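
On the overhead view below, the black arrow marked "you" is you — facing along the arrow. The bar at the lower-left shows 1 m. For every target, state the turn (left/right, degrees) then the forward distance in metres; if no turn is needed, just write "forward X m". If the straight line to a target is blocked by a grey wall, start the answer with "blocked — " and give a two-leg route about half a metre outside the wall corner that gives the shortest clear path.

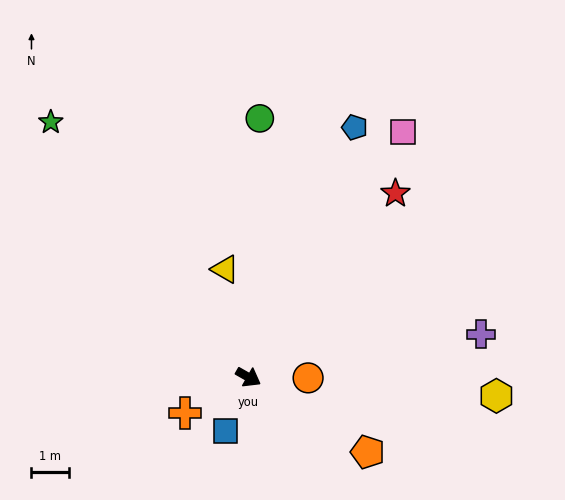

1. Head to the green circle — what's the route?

turn left 117°, forward 7.0 m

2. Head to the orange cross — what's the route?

turn right 121°, forward 2.0 m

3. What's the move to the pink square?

turn left 87°, forward 7.8 m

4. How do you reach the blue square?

turn right 83°, forward 1.6 m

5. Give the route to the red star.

turn left 81°, forward 6.3 m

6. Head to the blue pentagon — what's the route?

turn left 97°, forward 7.3 m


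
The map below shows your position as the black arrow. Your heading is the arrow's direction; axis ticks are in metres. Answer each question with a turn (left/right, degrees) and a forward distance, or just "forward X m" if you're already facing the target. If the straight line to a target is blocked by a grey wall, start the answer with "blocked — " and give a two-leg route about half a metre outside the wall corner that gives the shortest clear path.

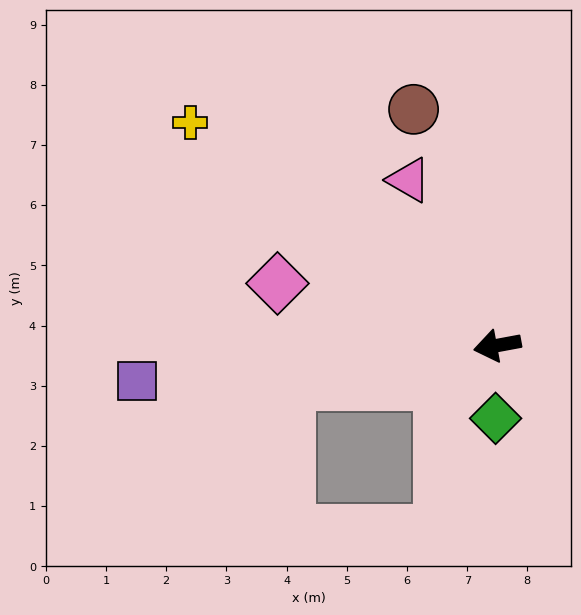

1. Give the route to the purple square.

turn right 5°, forward 6.0 m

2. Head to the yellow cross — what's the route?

turn right 47°, forward 6.3 m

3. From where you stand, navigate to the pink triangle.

turn right 72°, forward 3.1 m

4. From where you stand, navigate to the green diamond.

turn left 78°, forward 1.2 m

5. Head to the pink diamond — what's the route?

turn right 26°, forward 3.8 m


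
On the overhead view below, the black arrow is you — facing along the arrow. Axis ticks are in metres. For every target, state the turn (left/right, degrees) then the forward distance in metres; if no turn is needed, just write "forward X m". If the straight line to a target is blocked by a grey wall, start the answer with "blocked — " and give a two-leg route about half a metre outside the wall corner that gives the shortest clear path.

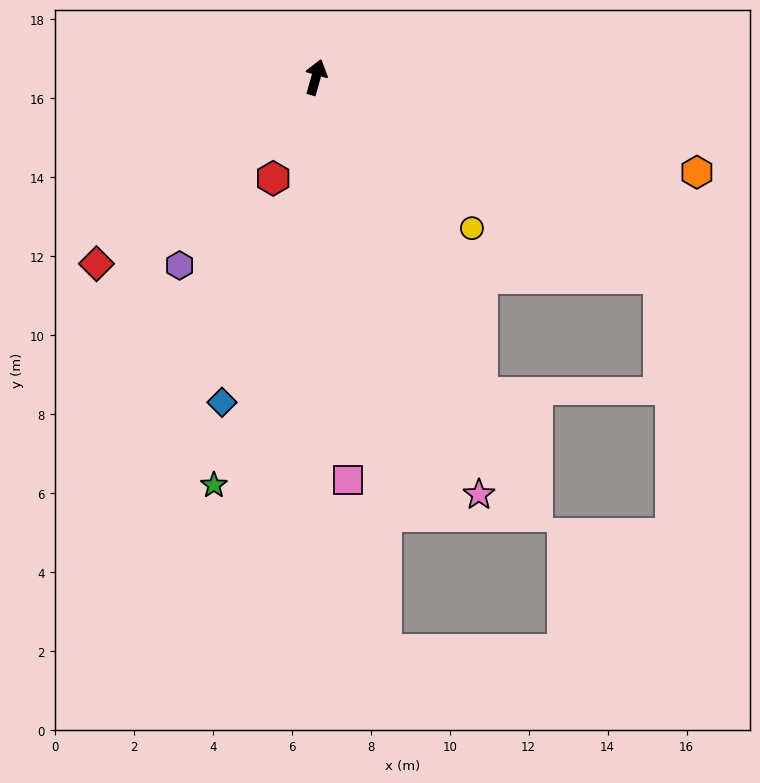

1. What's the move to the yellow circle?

turn right 118°, forward 5.5 m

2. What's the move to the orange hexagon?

turn right 88°, forward 9.9 m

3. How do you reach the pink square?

turn right 160°, forward 10.2 m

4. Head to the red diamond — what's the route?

turn left 146°, forward 7.3 m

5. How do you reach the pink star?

turn right 143°, forward 11.3 m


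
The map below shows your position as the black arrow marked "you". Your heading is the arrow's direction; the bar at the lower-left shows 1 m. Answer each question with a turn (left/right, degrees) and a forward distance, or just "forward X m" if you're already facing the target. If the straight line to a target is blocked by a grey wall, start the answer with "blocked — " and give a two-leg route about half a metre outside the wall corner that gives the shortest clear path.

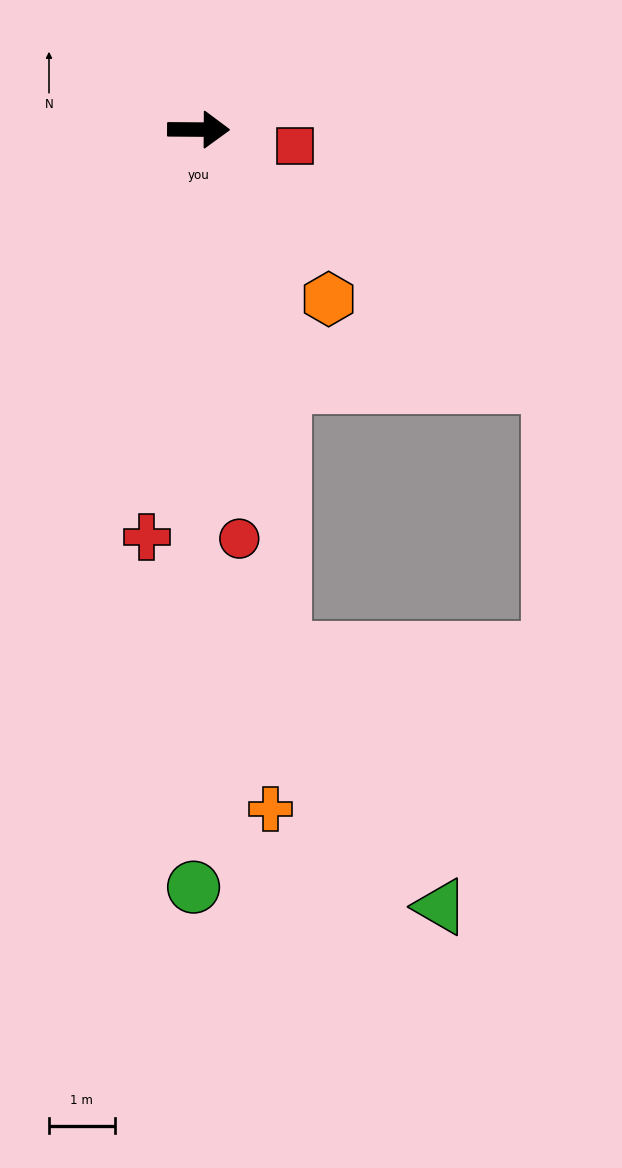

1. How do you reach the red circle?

turn right 84°, forward 6.3 m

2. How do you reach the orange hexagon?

turn right 52°, forward 3.2 m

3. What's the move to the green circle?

turn right 90°, forward 11.5 m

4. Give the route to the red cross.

turn right 97°, forward 6.2 m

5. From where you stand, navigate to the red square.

turn right 9°, forward 1.5 m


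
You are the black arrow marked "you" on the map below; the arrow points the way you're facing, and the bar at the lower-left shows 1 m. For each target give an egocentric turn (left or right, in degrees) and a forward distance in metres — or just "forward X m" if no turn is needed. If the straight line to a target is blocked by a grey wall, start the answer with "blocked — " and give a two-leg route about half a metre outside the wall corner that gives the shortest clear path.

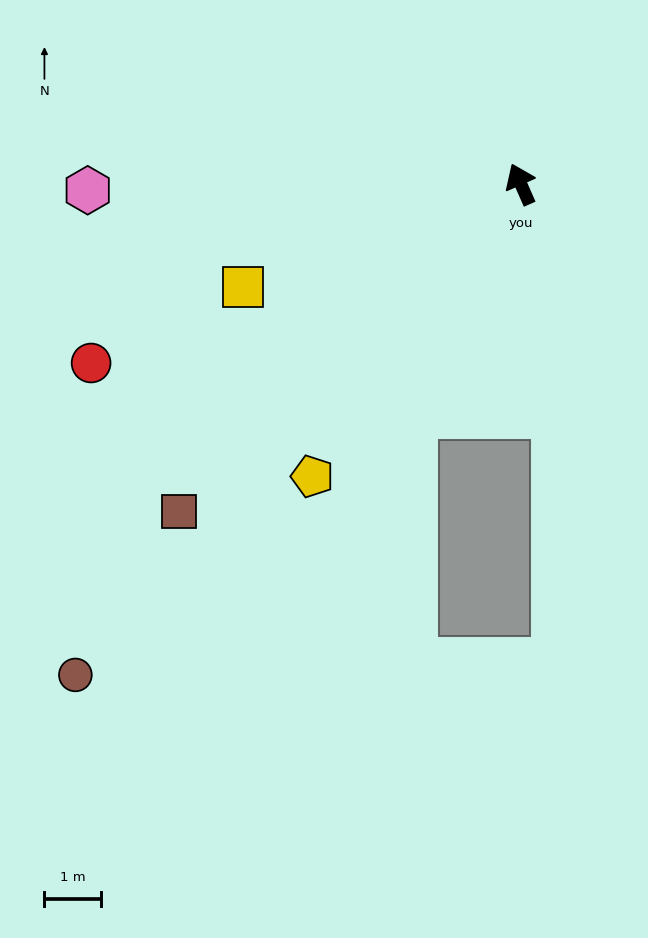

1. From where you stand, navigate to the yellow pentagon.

turn left 121°, forward 6.4 m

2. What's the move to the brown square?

turn left 110°, forward 8.4 m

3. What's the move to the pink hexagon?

turn left 67°, forward 7.7 m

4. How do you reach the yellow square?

turn left 87°, forward 5.3 m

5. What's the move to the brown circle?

turn left 114°, forward 11.8 m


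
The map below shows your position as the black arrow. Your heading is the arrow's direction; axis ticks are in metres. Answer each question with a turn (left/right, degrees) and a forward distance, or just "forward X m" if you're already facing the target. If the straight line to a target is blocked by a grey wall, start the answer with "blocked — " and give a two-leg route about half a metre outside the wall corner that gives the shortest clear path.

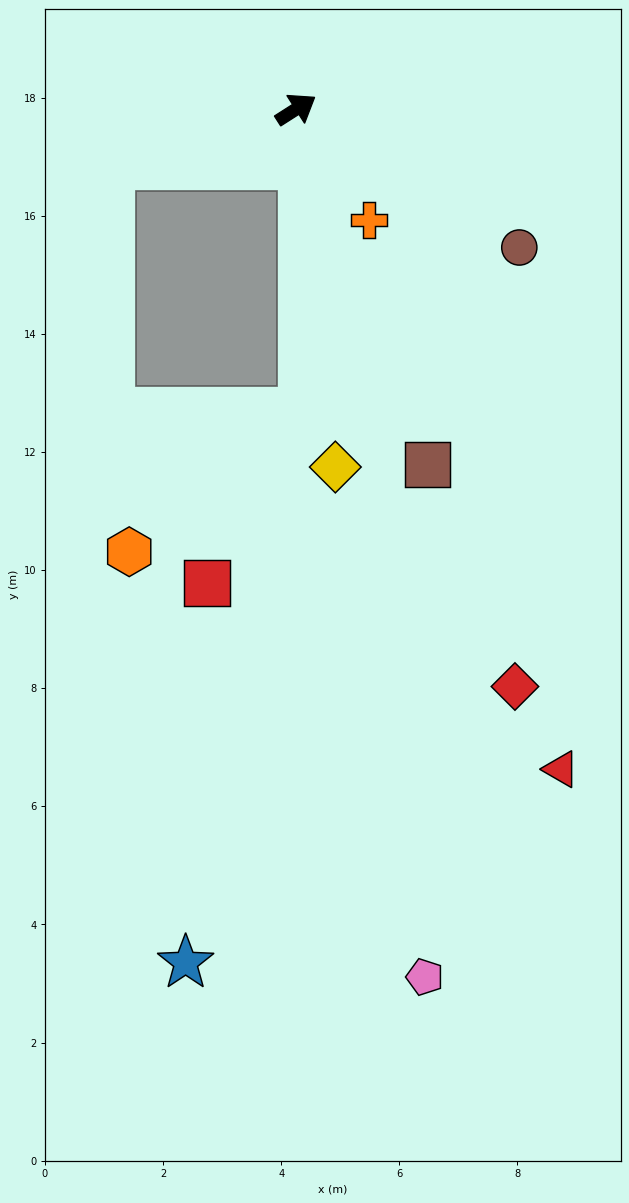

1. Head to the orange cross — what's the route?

turn right 89°, forward 2.2 m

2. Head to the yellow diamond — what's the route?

turn right 116°, forward 6.1 m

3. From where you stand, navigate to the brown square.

turn right 102°, forward 6.4 m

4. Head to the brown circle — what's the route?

turn right 64°, forward 4.4 m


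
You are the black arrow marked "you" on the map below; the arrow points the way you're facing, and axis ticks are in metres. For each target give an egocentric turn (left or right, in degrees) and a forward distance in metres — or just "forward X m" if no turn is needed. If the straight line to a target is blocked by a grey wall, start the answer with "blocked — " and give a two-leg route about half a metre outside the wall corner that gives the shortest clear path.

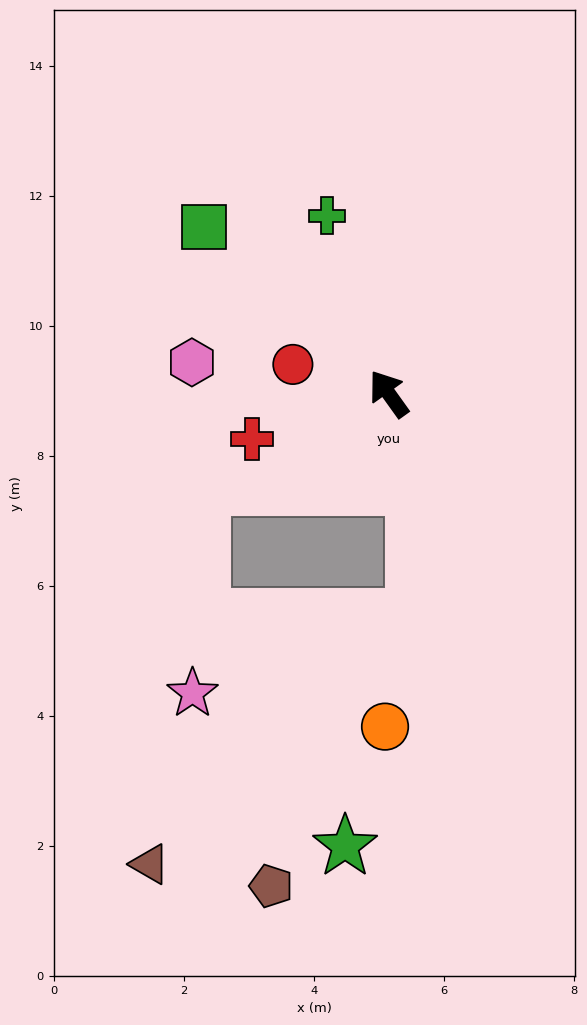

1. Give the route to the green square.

turn left 12°, forward 3.8 m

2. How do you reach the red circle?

turn left 37°, forward 1.5 m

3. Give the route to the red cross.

turn left 73°, forward 2.2 m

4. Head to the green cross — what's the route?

turn right 16°, forward 2.9 m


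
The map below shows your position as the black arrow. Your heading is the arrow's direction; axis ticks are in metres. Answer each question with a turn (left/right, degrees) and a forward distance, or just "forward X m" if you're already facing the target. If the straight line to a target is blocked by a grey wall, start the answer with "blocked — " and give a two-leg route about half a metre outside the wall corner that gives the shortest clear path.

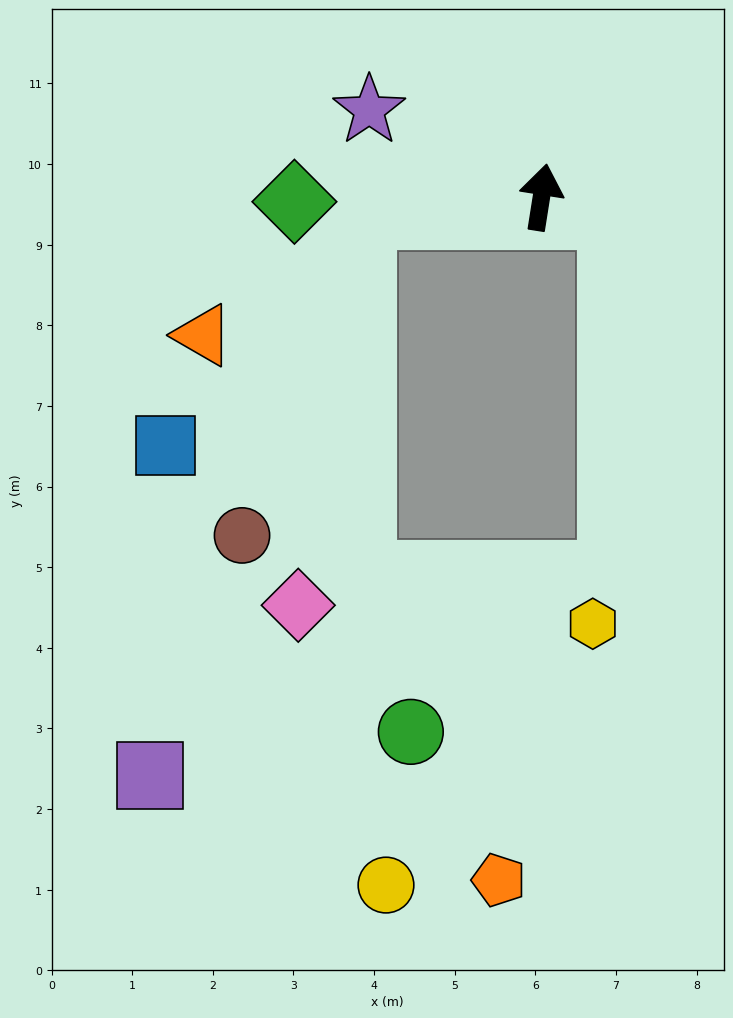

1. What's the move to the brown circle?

blocked — turn left 104°, forward 2.2 m, then turn left 64°, forward 4.3 m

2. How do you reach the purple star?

turn left 72°, forward 2.4 m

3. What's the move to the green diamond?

turn left 100°, forward 3.1 m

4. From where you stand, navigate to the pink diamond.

blocked — turn left 104°, forward 2.2 m, then turn left 76°, forward 4.9 m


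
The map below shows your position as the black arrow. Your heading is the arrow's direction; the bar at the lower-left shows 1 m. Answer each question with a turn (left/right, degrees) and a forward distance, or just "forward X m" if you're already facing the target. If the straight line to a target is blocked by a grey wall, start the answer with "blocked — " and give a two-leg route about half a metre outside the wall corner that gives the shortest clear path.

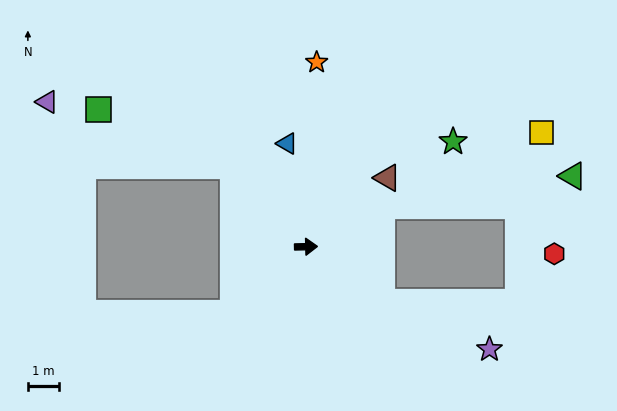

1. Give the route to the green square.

blocked — turn left 131°, forward 3.5 m, then turn left 25°, forward 4.7 m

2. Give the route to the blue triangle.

turn left 99°, forward 3.4 m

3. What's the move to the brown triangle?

turn left 39°, forward 3.4 m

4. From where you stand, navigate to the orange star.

turn left 85°, forward 6.0 m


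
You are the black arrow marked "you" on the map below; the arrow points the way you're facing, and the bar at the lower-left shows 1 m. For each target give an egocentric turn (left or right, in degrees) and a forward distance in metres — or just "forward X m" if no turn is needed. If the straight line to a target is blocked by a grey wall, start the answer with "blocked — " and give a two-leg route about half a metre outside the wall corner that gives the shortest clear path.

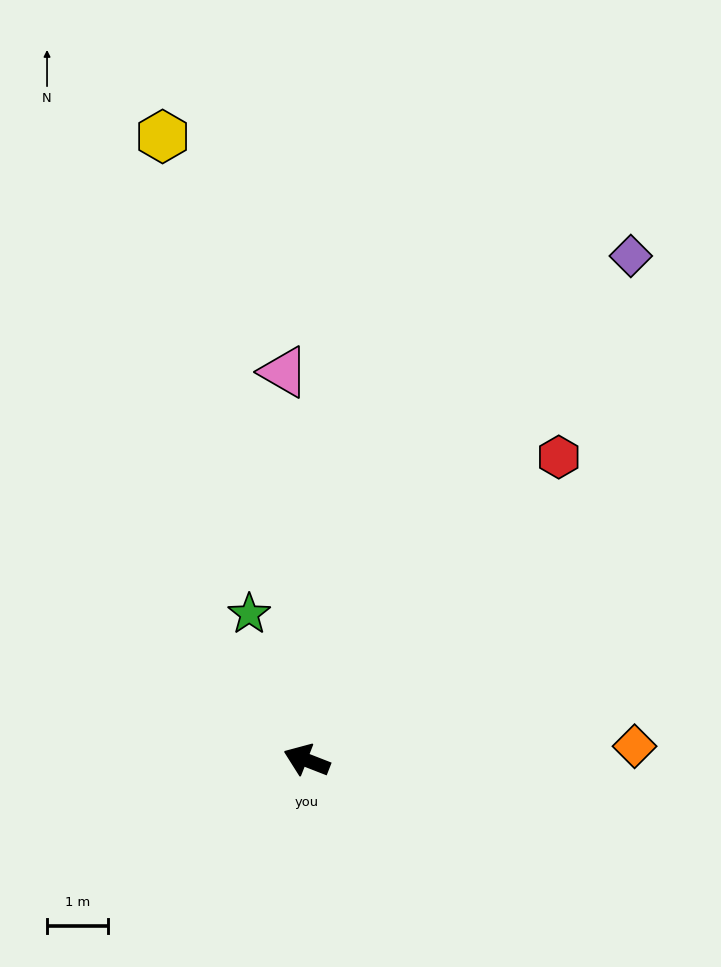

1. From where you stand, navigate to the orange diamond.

turn right 156°, forward 5.4 m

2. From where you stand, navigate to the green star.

turn right 47°, forward 2.6 m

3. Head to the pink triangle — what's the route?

turn right 65°, forward 6.4 m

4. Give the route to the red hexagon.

turn right 108°, forward 6.5 m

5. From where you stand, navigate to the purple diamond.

turn right 101°, forward 9.8 m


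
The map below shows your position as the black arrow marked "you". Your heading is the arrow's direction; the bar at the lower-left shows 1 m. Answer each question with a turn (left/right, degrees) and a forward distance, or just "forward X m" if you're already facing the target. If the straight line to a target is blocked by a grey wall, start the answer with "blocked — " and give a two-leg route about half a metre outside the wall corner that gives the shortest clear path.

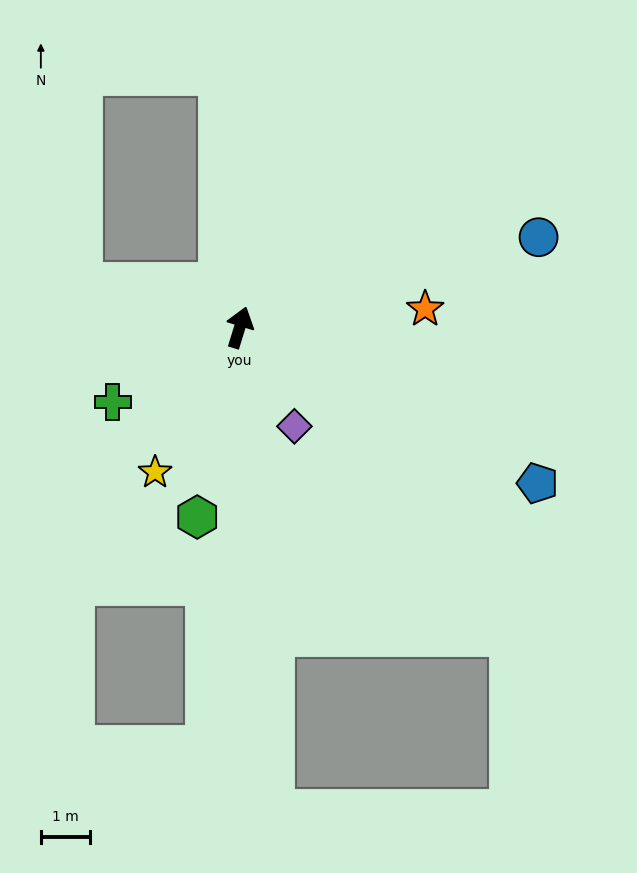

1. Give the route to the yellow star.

turn left 167°, forward 3.4 m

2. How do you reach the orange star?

turn right 67°, forward 3.8 m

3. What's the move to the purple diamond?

turn right 134°, forward 2.3 m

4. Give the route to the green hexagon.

turn right 176°, forward 3.9 m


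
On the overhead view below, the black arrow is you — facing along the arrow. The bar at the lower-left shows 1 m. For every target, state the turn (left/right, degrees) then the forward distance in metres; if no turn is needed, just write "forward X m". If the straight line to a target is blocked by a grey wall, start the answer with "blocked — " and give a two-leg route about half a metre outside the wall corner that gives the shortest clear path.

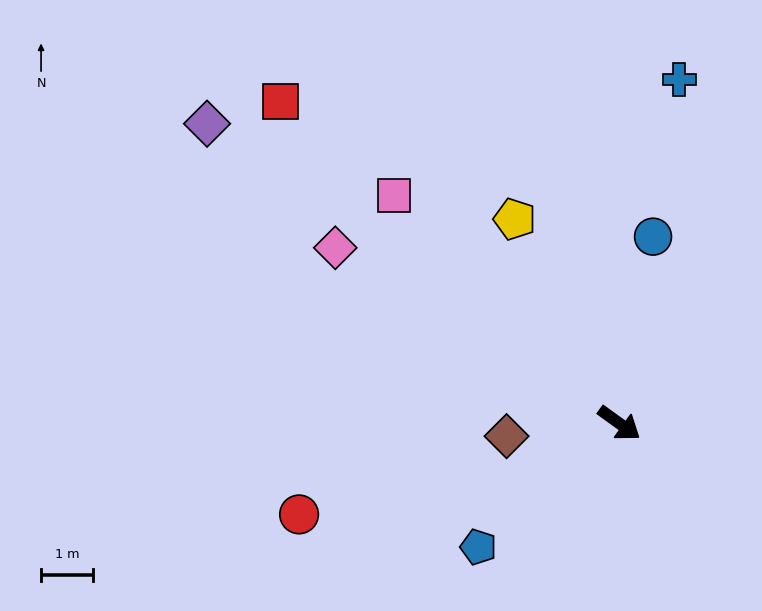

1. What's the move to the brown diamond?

turn right 138°, forward 2.2 m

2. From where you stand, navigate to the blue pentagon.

turn right 103°, forward 3.6 m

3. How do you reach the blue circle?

turn left 116°, forward 3.7 m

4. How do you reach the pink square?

turn left 170°, forward 6.2 m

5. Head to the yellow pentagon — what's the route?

turn left 153°, forward 4.5 m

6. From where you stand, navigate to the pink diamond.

turn right 176°, forward 6.5 m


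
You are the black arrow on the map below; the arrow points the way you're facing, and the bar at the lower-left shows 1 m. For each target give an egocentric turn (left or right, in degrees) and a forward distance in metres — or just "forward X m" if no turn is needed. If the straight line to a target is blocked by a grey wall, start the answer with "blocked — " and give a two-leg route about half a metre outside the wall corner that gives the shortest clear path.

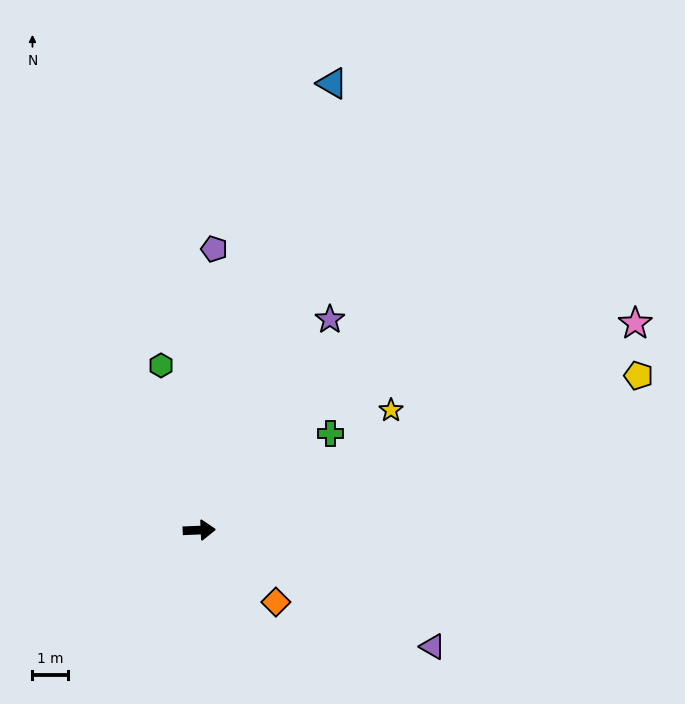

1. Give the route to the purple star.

turn left 56°, forward 6.9 m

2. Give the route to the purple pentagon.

turn left 85°, forward 7.9 m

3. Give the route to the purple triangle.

turn right 29°, forward 7.3 m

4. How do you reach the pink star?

turn left 23°, forward 13.5 m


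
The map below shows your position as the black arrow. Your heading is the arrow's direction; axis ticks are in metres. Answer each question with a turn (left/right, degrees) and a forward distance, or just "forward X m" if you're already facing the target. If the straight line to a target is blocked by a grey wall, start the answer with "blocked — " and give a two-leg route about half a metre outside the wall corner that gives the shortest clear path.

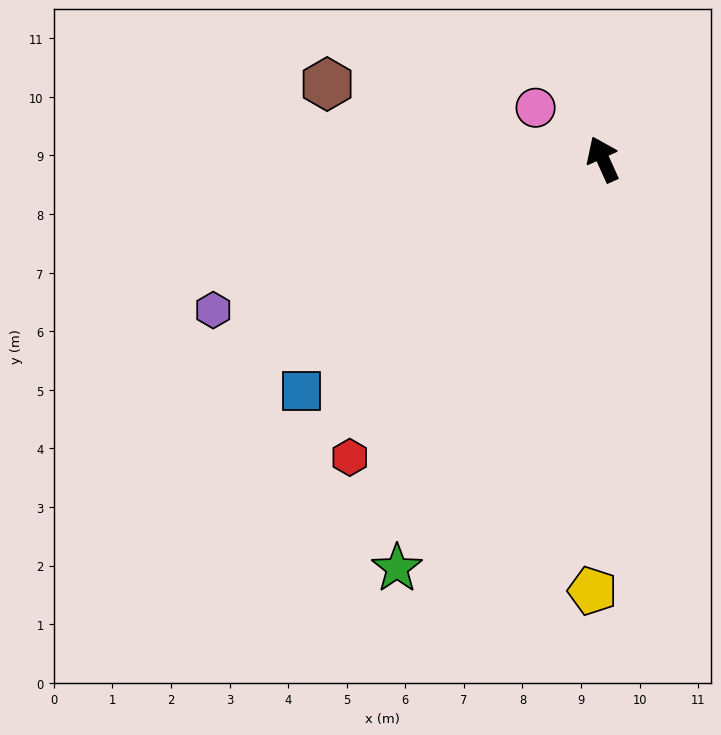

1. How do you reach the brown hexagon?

turn left 50°, forward 4.9 m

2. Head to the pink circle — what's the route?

turn left 28°, forward 1.4 m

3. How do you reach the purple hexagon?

turn left 87°, forward 7.1 m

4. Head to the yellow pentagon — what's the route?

turn left 154°, forward 7.4 m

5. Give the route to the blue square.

turn left 103°, forward 6.5 m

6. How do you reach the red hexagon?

turn left 115°, forward 6.7 m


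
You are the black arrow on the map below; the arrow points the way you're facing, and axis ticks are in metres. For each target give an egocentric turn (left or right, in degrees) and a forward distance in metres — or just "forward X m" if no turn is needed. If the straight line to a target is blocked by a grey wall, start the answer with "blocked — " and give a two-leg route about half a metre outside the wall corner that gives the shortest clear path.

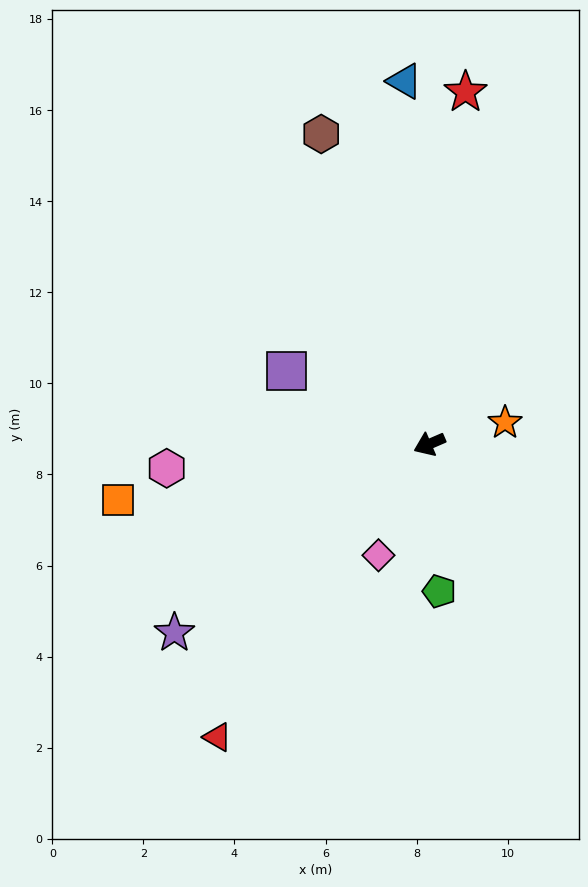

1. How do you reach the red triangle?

turn left 31°, forward 7.9 m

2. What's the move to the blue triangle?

turn right 109°, forward 8.0 m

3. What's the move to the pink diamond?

turn left 42°, forward 2.7 m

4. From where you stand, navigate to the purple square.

turn right 50°, forward 3.5 m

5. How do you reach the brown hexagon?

turn right 94°, forward 7.2 m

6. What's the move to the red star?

turn right 119°, forward 7.8 m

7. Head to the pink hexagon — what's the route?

turn right 18°, forward 5.8 m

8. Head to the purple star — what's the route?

turn left 13°, forward 7.0 m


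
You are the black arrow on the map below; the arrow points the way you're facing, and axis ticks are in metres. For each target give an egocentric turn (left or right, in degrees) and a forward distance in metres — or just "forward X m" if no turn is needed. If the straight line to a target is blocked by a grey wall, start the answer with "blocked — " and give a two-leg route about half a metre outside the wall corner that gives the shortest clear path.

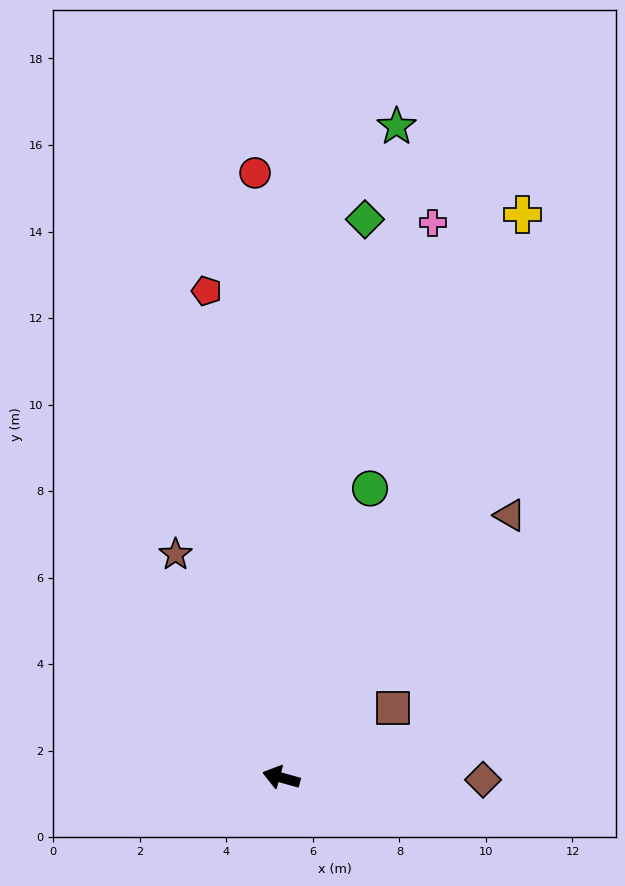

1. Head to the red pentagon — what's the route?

turn right 66°, forward 11.4 m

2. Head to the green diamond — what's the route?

turn right 83°, forward 13.0 m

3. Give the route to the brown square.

turn right 133°, forward 3.0 m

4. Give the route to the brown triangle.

turn right 116°, forward 8.0 m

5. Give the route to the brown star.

turn right 49°, forward 5.7 m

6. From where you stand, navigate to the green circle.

turn right 92°, forward 7.0 m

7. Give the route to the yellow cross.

turn right 98°, forward 14.2 m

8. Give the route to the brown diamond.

turn right 165°, forward 4.7 m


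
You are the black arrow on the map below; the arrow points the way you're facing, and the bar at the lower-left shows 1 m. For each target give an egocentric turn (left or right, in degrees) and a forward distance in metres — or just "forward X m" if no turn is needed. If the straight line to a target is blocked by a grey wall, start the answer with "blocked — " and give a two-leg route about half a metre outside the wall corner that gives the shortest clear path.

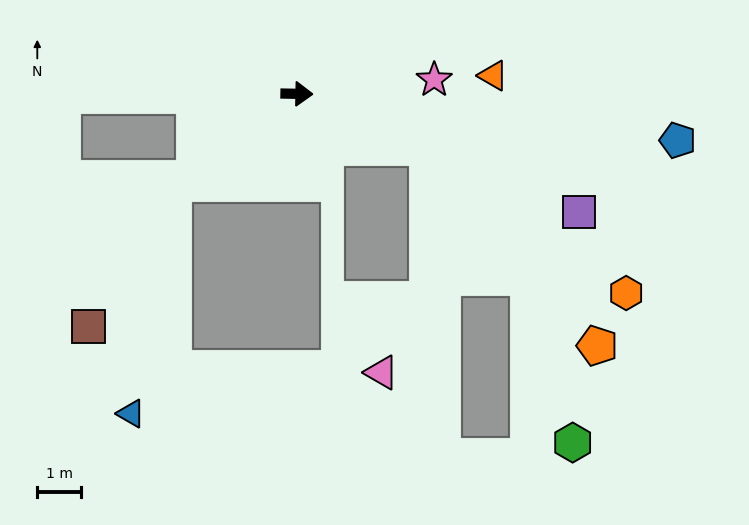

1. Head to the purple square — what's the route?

turn right 22°, forward 7.0 m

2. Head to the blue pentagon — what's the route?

turn right 6°, forward 8.8 m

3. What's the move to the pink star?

turn left 7°, forward 3.2 m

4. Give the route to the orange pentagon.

blocked — turn right 21°, forward 3.2 m, then turn right 27°, forward 6.0 m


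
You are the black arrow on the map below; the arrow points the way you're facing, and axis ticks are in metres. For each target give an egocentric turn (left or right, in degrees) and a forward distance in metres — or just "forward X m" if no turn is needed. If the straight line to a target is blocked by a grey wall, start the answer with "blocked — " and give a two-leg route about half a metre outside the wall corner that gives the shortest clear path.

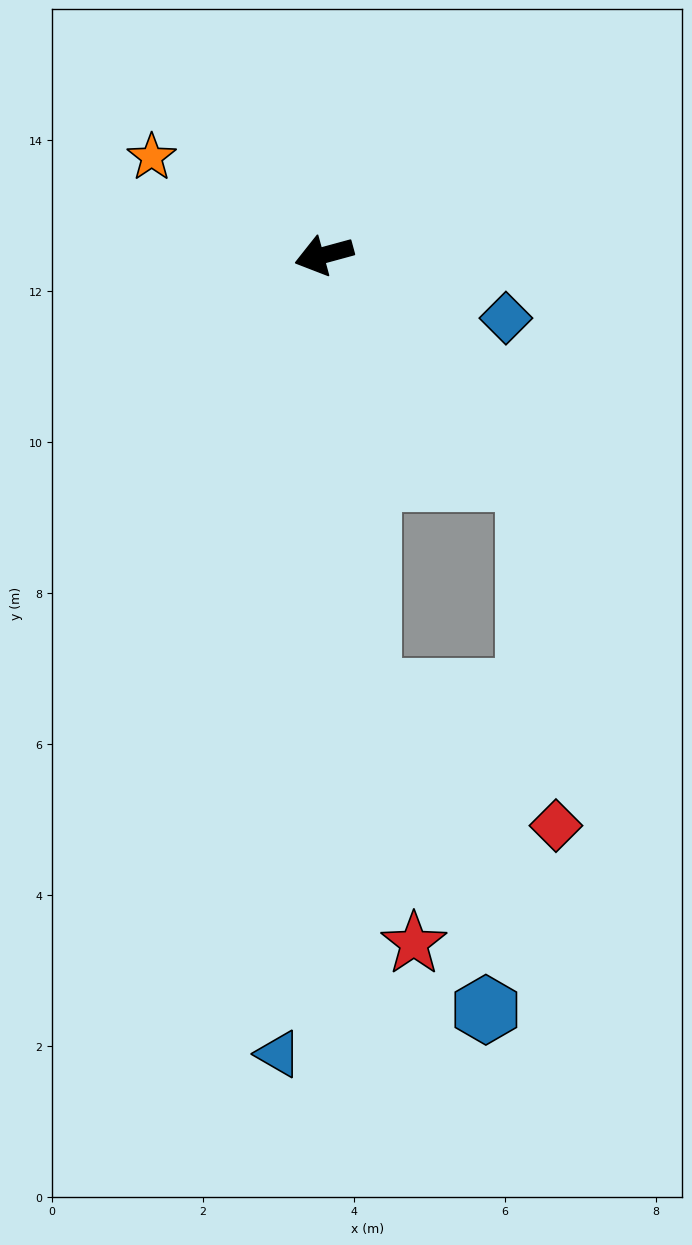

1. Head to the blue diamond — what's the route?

turn left 146°, forward 2.5 m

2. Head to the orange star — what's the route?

turn right 45°, forward 2.6 m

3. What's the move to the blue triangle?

turn left 71°, forward 10.6 m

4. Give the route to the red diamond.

blocked — turn left 117°, forward 4.0 m, then turn right 38°, forward 4.6 m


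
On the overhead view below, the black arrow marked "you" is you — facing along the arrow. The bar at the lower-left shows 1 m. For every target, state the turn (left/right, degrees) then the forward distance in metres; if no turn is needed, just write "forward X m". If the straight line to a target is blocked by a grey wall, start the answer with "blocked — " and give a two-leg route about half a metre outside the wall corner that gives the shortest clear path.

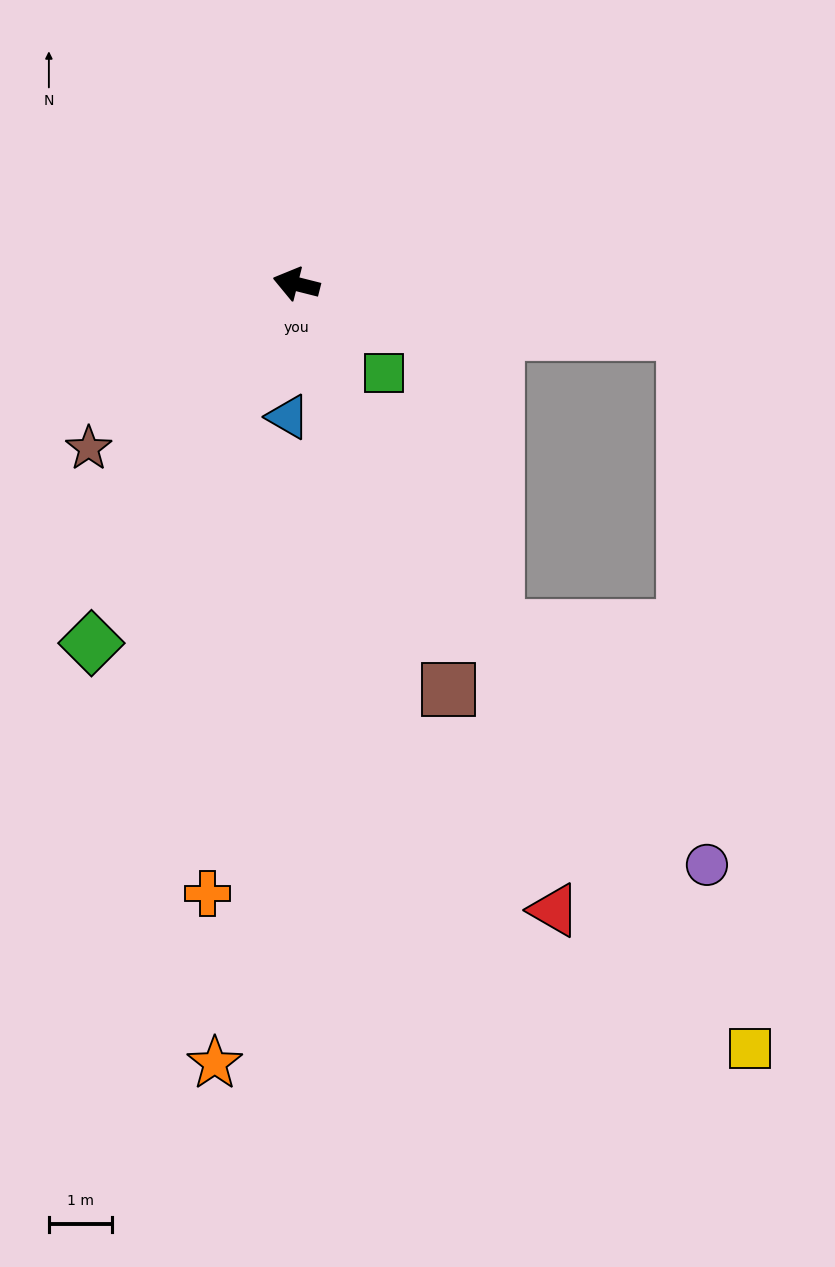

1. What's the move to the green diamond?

turn left 74°, forward 6.6 m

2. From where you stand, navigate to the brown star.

turn left 53°, forward 4.2 m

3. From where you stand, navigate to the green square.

turn left 149°, forward 2.0 m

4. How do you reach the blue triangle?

turn left 101°, forward 2.1 m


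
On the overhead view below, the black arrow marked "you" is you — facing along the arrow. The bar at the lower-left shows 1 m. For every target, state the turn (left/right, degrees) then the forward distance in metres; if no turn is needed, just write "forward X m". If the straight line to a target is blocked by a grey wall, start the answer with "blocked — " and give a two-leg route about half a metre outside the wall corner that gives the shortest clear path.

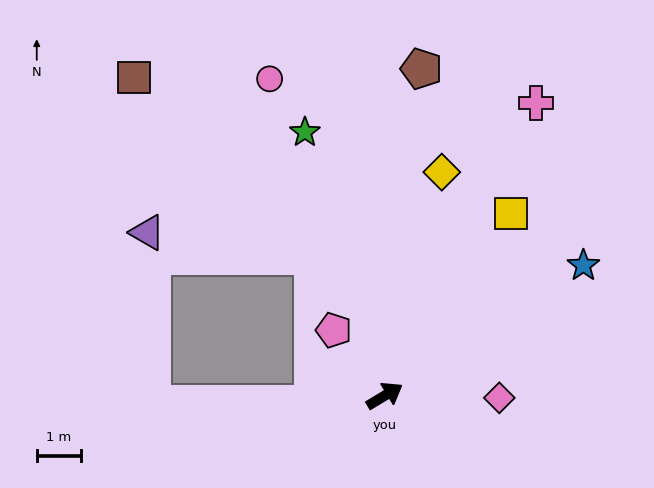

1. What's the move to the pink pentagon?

turn left 97°, forward 1.9 m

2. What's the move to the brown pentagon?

turn left 52°, forward 7.5 m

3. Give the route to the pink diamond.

turn right 32°, forward 2.6 m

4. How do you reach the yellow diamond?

turn left 45°, forward 5.3 m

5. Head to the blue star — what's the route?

turn left 2°, forward 5.4 m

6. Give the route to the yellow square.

turn left 24°, forward 5.1 m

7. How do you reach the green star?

turn left 76°, forward 6.3 m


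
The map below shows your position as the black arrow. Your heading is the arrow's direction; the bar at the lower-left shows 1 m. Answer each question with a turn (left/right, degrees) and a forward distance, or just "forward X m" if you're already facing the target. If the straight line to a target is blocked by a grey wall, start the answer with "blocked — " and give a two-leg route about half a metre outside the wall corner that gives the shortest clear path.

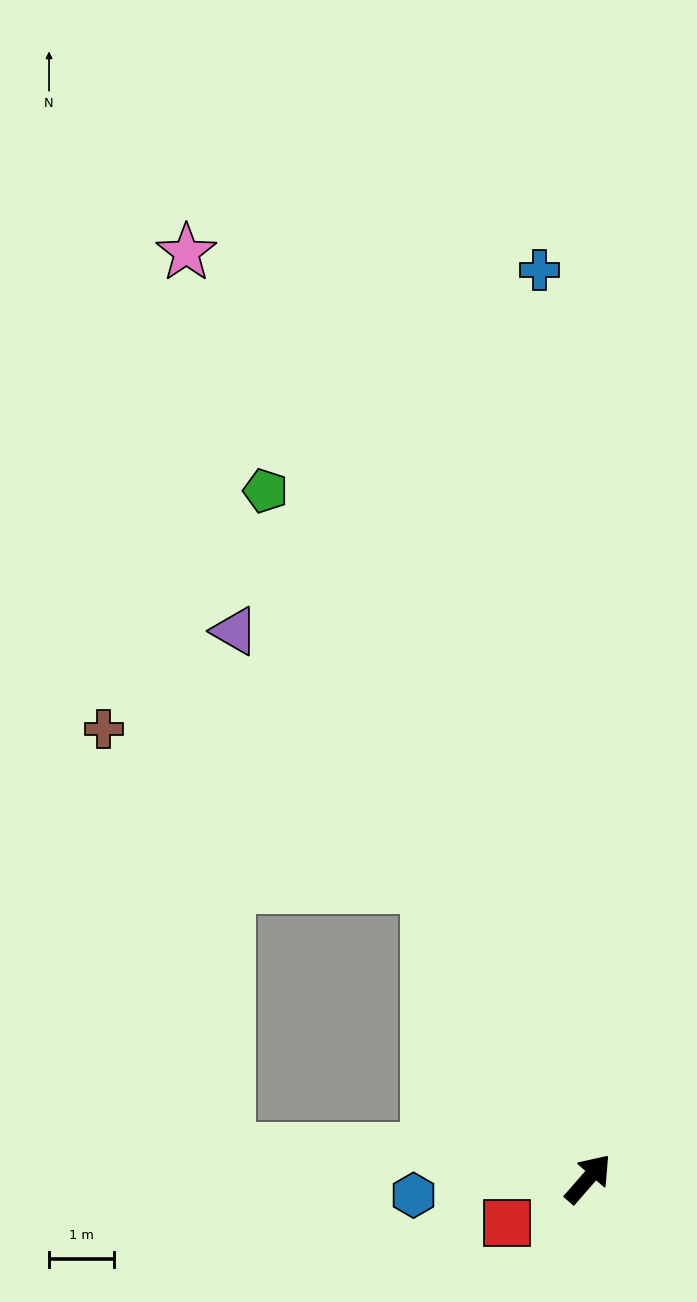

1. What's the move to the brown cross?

blocked — turn left 70°, forward 5.2 m, then turn left 35°, forward 5.6 m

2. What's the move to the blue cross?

turn left 44°, forward 14.1 m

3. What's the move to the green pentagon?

turn left 66°, forward 11.8 m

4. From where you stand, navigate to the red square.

turn left 160°, forward 1.4 m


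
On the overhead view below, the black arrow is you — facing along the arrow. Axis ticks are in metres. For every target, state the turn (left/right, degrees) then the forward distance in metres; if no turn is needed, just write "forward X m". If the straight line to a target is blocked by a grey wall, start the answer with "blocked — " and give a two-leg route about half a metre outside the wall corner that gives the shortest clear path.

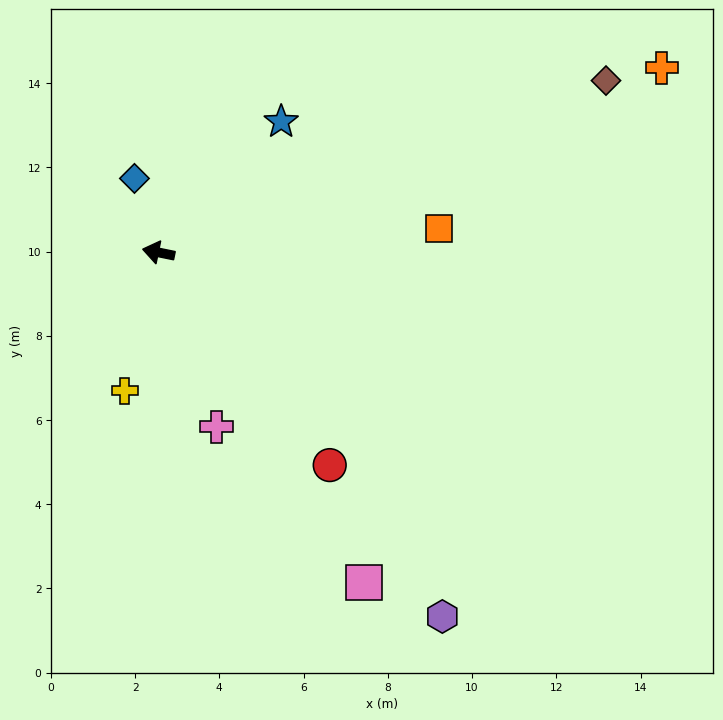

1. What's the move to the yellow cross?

turn left 88°, forward 3.4 m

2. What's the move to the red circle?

turn left 140°, forward 6.5 m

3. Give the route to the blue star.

turn right 122°, forward 4.3 m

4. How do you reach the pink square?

turn left 133°, forward 9.2 m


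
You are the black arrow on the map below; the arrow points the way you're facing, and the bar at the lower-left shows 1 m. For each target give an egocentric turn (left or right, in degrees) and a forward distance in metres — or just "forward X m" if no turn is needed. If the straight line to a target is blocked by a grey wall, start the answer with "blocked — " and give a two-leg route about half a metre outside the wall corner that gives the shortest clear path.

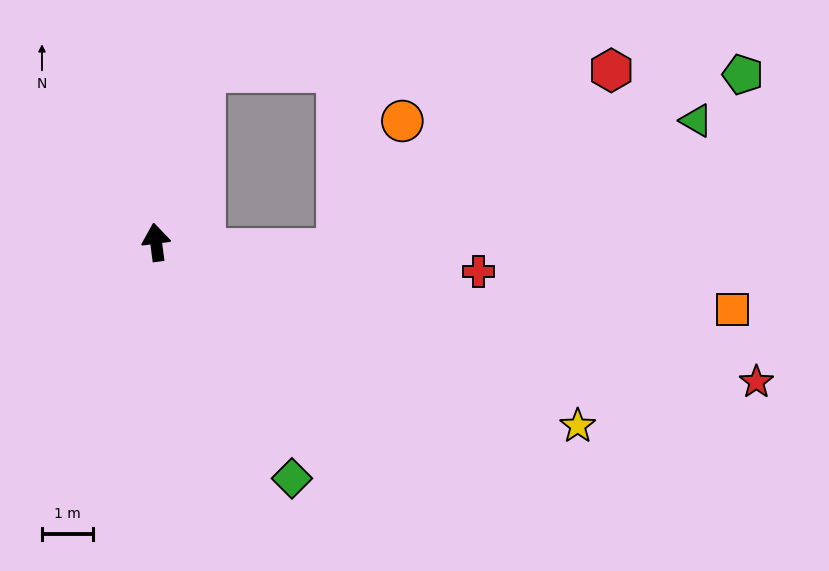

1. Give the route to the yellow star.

turn right 121°, forward 8.9 m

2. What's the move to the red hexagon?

blocked — turn right 23°, forward 3.5 m, then turn right 74°, forward 7.9 m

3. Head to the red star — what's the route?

turn right 111°, forward 12.0 m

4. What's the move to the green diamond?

turn right 157°, forward 5.3 m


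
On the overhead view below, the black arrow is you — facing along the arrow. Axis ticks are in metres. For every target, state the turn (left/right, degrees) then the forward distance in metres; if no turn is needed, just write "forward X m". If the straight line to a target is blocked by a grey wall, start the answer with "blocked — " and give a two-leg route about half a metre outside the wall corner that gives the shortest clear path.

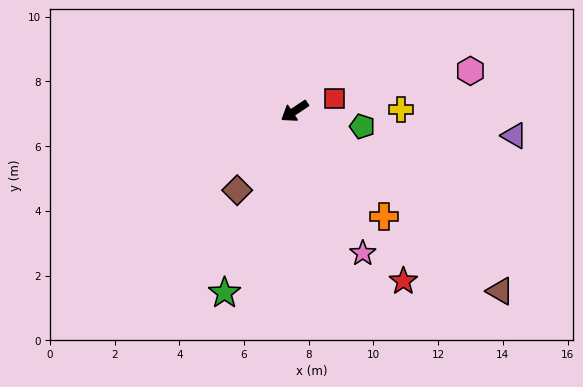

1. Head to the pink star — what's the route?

turn left 82°, forward 4.9 m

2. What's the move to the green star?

turn left 35°, forward 6.0 m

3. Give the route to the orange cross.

turn left 97°, forward 4.3 m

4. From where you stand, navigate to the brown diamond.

turn left 20°, forward 3.0 m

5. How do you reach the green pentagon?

turn left 134°, forward 2.1 m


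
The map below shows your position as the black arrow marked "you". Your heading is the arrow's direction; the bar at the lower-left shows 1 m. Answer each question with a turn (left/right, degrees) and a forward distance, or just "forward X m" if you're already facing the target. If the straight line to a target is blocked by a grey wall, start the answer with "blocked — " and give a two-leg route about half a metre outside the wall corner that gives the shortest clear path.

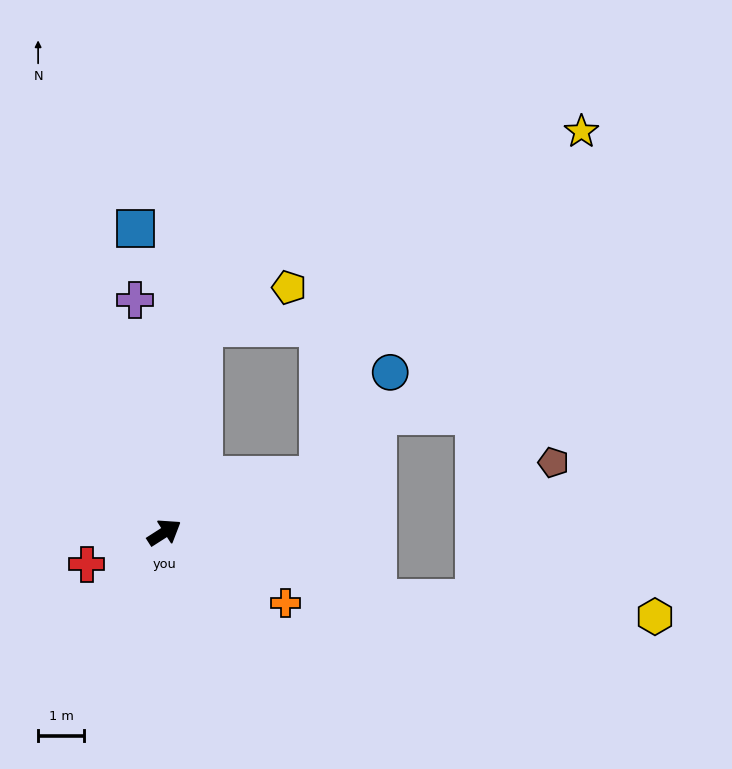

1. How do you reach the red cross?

turn left 170°, forward 1.8 m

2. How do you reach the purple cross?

turn left 65°, forward 5.1 m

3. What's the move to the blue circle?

blocked — turn right 12°, forward 3.5 m, then turn left 35°, forward 2.7 m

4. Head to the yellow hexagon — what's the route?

blocked — turn right 50°, forward 4.8 m, then turn left 14°, forward 6.0 m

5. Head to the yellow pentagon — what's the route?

blocked — turn left 47°, forward 4.5 m, then turn right 55°, forward 2.0 m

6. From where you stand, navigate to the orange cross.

turn right 63°, forward 3.0 m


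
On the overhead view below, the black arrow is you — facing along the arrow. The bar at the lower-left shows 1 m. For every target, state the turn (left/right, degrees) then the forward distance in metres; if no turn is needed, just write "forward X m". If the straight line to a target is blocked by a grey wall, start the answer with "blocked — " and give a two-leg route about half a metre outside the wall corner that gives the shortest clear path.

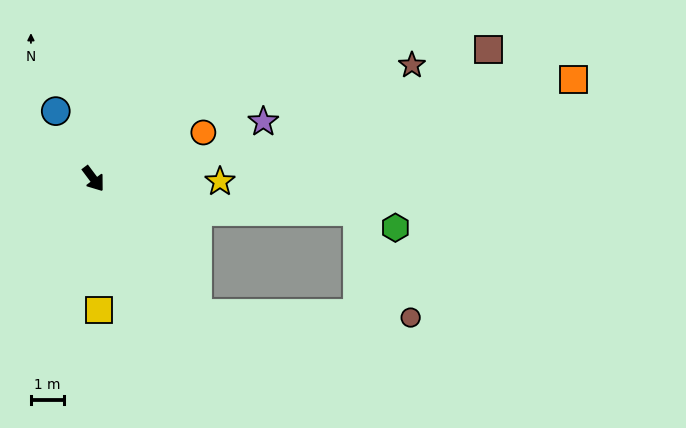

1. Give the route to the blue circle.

turn left 172°, forward 2.3 m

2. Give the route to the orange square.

turn left 65°, forward 14.7 m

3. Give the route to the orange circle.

turn left 76°, forward 3.6 m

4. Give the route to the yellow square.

turn right 34°, forward 3.9 m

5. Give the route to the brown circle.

blocked — forward 5.1 m, then turn left 52°, forward 6.4 m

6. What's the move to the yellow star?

turn left 52°, forward 3.8 m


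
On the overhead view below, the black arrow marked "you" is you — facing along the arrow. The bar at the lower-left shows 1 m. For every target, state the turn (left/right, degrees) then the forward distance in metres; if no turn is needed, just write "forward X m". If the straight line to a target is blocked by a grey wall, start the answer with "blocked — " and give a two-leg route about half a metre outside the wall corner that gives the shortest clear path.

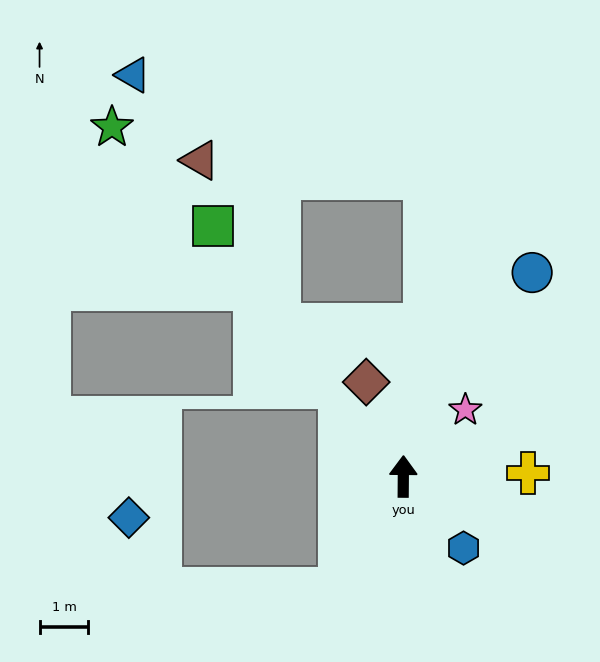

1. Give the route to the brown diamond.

turn left 22°, forward 2.1 m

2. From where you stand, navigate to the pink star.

turn right 43°, forward 1.9 m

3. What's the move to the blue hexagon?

turn right 140°, forward 1.9 m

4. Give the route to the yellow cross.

turn right 88°, forward 2.6 m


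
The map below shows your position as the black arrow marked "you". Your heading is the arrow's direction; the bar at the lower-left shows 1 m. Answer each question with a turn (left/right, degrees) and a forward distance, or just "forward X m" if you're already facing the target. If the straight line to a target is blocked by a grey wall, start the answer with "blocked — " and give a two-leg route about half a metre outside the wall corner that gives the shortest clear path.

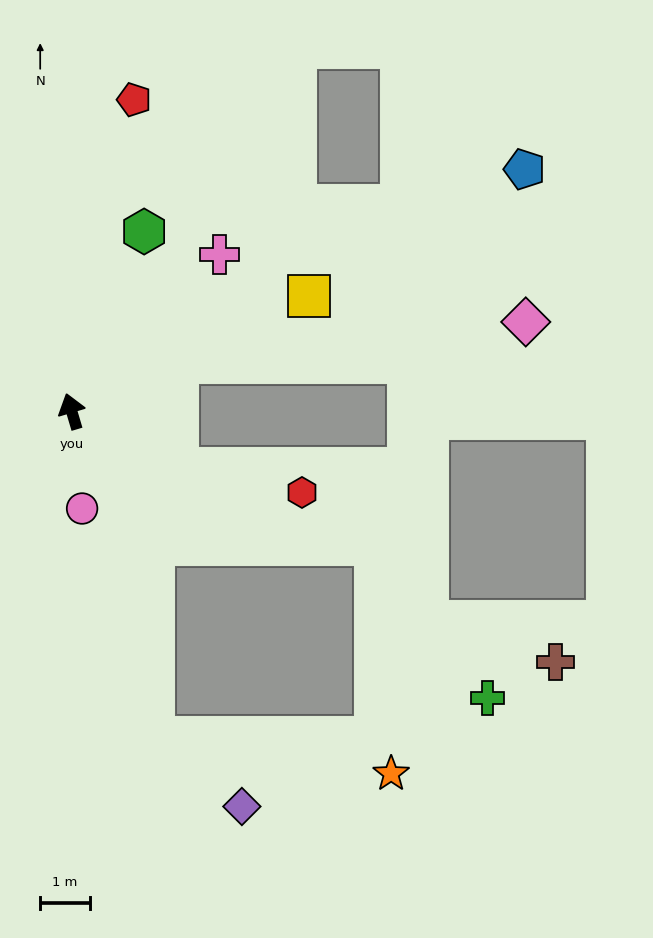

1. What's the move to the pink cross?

turn right 60°, forward 4.4 m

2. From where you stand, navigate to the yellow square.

turn right 81°, forward 5.3 m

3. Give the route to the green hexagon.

turn right 39°, forward 3.9 m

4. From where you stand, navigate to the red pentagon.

turn right 28°, forward 6.4 m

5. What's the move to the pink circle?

turn left 170°, forward 2.0 m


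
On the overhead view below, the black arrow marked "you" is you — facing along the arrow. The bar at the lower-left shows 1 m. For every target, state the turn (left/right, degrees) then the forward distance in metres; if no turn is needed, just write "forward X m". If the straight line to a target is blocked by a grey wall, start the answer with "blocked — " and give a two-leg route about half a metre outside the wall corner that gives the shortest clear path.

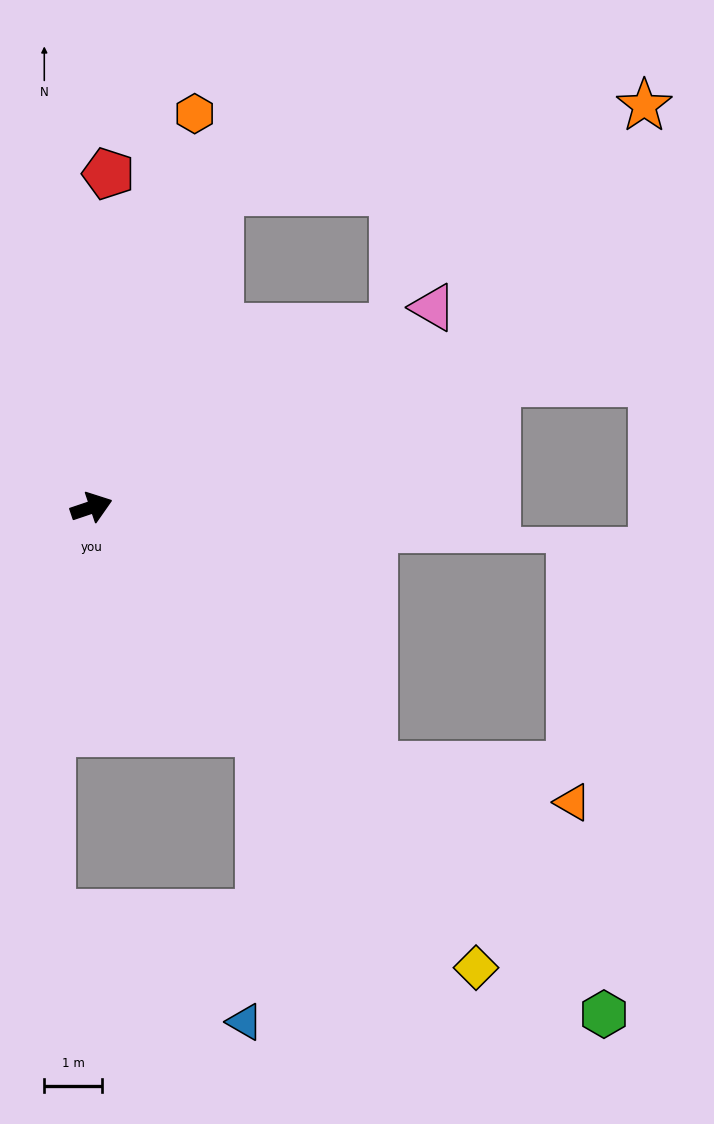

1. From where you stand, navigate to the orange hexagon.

turn left 57°, forward 7.0 m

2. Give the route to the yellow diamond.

turn right 69°, forward 10.4 m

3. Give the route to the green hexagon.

turn right 63°, forward 12.4 m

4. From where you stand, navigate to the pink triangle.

turn left 12°, forward 6.8 m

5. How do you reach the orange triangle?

blocked — turn right 61°, forward 6.6 m, then turn left 32°, forward 3.5 m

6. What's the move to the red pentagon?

turn left 68°, forward 5.8 m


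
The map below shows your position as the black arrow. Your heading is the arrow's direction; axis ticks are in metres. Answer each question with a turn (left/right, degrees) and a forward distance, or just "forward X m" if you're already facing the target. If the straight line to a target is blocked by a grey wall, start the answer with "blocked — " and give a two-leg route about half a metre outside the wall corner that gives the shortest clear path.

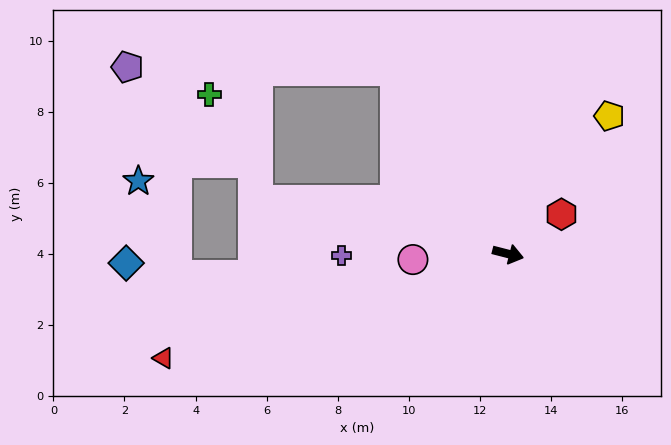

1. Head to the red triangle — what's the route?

turn right 149°, forward 10.1 m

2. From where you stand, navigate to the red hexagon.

turn left 51°, forward 1.9 m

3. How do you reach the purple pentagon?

blocked — turn left 136°, forward 6.0 m, then turn left 58°, forward 7.5 m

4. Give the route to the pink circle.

turn right 162°, forward 2.7 m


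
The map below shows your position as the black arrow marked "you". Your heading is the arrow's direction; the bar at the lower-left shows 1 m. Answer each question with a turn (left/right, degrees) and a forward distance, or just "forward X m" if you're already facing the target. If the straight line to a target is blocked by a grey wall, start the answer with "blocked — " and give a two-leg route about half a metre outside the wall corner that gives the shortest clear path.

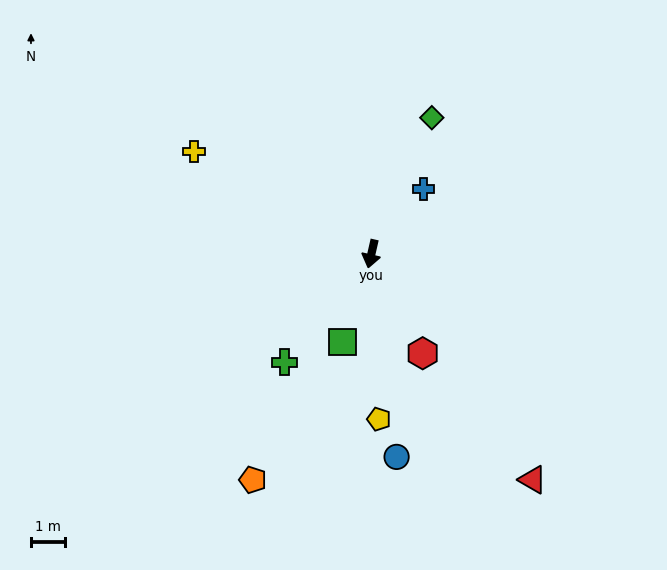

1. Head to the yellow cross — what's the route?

turn right 107°, forward 6.1 m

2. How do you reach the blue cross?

turn left 154°, forward 2.5 m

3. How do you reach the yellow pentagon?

turn left 15°, forward 4.9 m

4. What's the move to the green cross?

turn right 26°, forward 4.1 m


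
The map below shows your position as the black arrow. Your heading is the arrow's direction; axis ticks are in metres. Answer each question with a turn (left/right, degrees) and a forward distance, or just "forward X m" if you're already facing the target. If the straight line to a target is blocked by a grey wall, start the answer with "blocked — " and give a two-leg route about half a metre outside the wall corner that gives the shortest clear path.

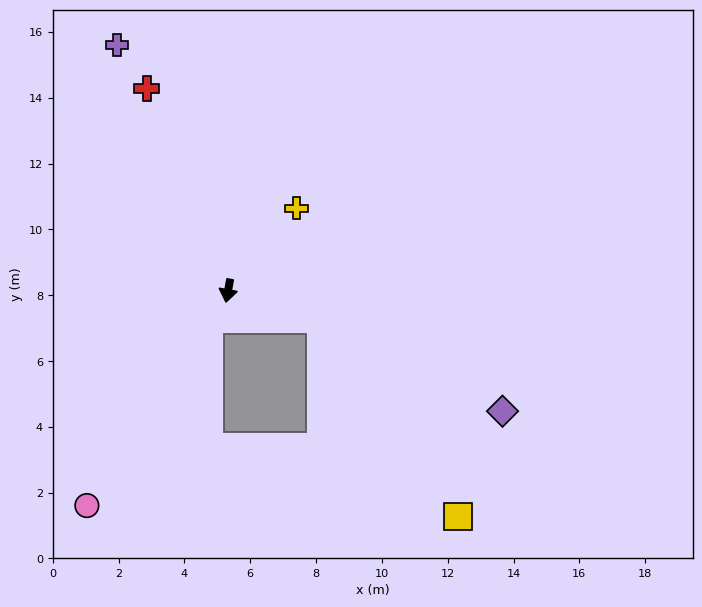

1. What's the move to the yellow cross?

turn left 151°, forward 3.3 m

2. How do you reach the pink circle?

turn right 23°, forward 7.8 m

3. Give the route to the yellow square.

blocked — turn left 83°, forward 3.0 m, then turn right 38°, forward 7.3 m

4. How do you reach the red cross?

turn right 148°, forward 6.6 m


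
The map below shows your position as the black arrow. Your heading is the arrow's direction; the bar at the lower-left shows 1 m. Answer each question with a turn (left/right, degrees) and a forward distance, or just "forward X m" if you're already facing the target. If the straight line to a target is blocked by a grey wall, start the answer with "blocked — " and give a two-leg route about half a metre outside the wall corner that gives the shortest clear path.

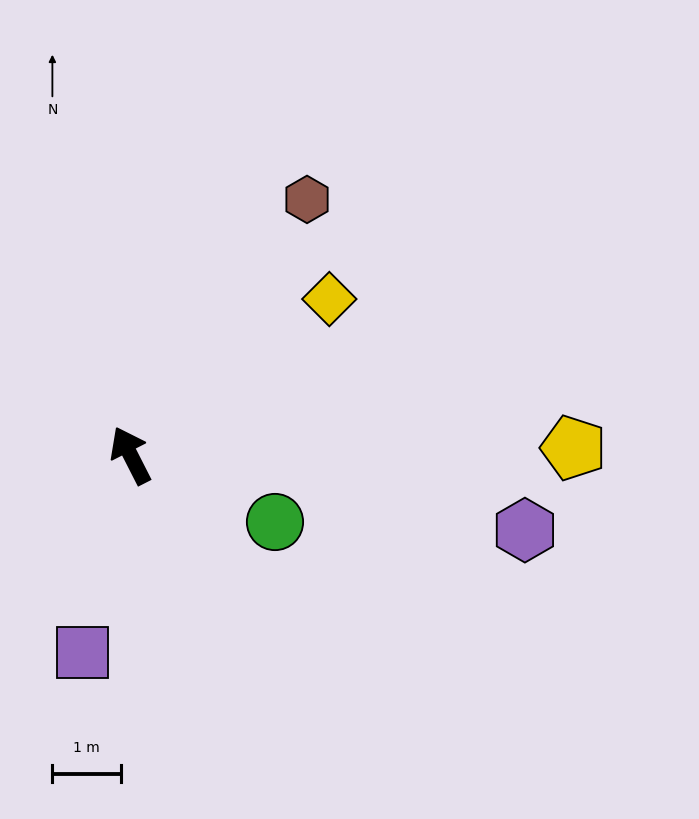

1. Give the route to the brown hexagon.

turn right 62°, forward 4.5 m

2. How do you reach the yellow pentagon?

turn right 116°, forward 6.4 m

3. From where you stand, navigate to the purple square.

turn left 139°, forward 2.9 m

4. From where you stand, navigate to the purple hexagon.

turn right 128°, forward 5.8 m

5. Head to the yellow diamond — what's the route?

turn right 79°, forward 3.7 m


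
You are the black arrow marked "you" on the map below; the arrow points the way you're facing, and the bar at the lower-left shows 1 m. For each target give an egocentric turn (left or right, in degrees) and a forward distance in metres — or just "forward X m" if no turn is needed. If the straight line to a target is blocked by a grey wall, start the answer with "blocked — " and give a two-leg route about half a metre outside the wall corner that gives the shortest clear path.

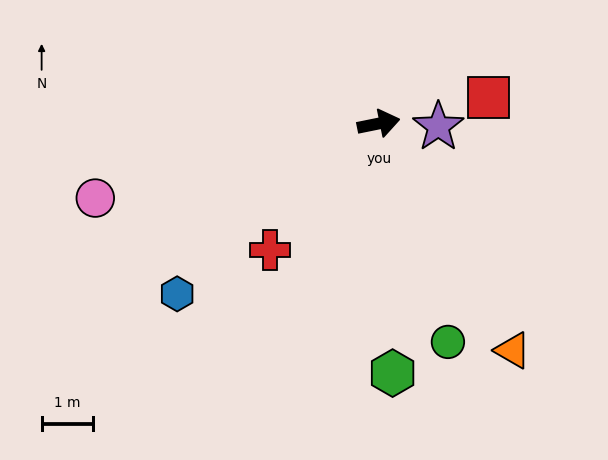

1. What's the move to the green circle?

turn right 84°, forward 4.5 m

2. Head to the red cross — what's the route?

turn right 142°, forward 3.3 m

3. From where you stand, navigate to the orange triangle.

turn right 71°, forward 5.1 m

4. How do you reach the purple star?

turn right 14°, forward 1.2 m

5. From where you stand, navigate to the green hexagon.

turn right 98°, forward 4.9 m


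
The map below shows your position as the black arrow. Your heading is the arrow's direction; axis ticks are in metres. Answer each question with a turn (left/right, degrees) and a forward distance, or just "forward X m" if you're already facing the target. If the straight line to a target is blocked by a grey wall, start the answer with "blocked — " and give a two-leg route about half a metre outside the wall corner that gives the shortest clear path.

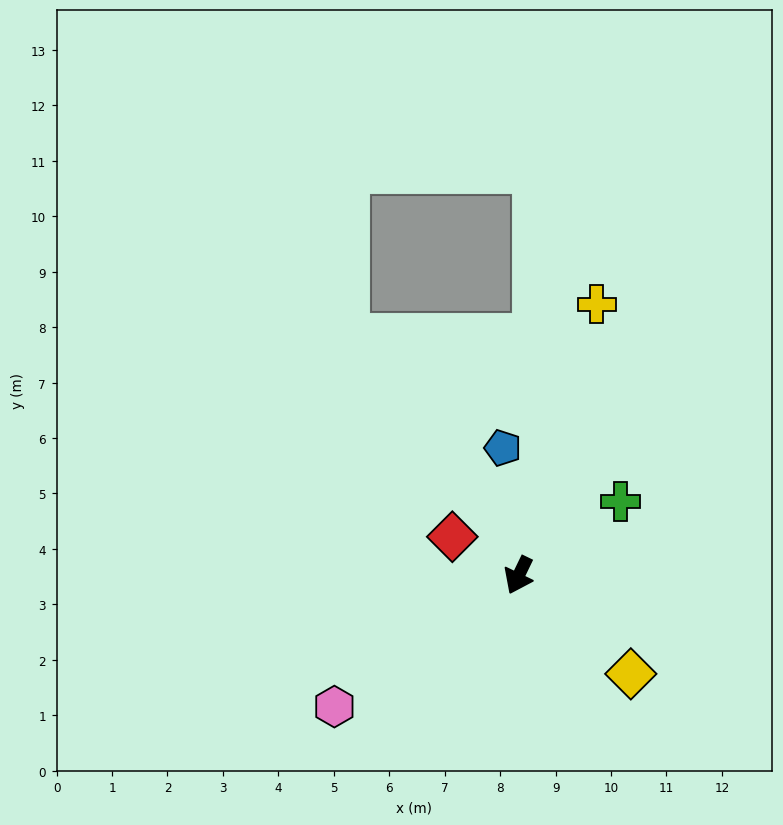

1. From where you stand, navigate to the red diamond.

turn right 94°, forward 1.4 m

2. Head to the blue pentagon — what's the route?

turn right 147°, forward 2.3 m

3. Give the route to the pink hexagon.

turn right 29°, forward 4.1 m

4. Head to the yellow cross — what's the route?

turn right 170°, forward 5.1 m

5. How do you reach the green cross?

turn left 152°, forward 2.3 m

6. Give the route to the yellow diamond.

turn left 74°, forward 2.7 m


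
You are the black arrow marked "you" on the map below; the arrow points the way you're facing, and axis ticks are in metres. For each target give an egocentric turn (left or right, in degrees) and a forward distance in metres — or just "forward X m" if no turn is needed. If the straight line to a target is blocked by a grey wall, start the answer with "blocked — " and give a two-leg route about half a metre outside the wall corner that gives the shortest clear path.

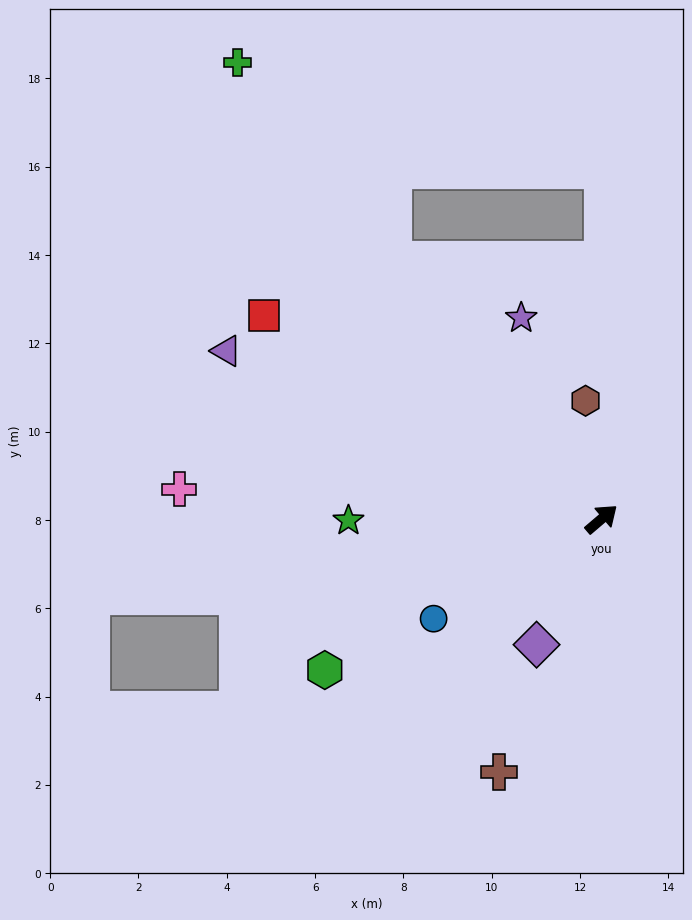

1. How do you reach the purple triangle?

turn left 115°, forward 9.3 m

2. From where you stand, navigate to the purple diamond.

turn right 158°, forward 3.2 m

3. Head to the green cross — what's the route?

turn left 88°, forward 13.2 m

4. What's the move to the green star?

turn left 140°, forward 5.7 m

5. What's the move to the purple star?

turn left 71°, forward 4.9 m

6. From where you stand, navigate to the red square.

turn left 108°, forward 8.9 m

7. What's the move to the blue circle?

turn left 170°, forward 4.4 m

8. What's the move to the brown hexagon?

turn left 57°, forward 2.7 m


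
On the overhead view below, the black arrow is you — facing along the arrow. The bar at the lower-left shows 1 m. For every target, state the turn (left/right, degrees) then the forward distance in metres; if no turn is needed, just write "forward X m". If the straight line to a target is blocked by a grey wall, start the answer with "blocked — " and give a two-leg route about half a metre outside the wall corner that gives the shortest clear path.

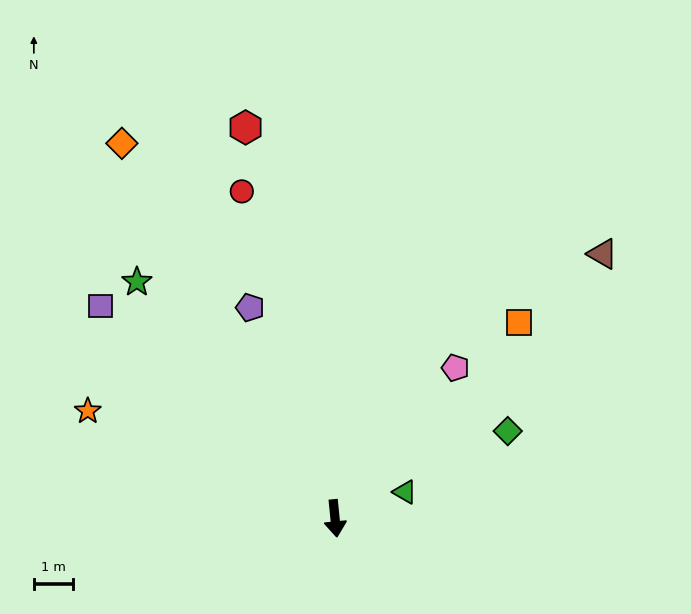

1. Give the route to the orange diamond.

turn right 156°, forward 11.0 m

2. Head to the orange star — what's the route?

turn right 119°, forward 6.9 m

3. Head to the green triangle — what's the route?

turn left 105°, forward 1.9 m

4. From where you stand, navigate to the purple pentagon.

turn right 164°, forward 5.8 m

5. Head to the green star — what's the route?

turn right 146°, forward 7.9 m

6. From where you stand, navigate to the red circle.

turn right 170°, forward 8.7 m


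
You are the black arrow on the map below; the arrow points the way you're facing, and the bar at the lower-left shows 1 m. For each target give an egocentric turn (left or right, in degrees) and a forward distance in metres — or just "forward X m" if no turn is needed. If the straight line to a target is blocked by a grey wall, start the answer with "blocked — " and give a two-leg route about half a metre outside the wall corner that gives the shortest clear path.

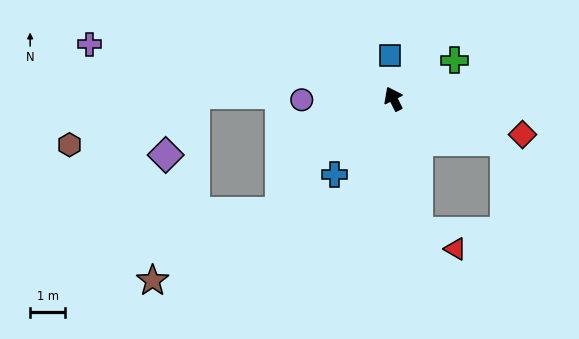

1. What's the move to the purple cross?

turn left 53°, forward 8.9 m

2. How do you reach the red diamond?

turn right 132°, forward 3.8 m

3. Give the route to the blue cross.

turn left 116°, forward 2.7 m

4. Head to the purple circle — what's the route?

turn left 64°, forward 2.6 m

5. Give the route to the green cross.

turn right 84°, forward 2.1 m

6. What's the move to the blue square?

turn right 22°, forward 1.2 m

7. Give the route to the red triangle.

blocked — turn left 164°, forward 3.9 m, then turn left 55°, forward 1.2 m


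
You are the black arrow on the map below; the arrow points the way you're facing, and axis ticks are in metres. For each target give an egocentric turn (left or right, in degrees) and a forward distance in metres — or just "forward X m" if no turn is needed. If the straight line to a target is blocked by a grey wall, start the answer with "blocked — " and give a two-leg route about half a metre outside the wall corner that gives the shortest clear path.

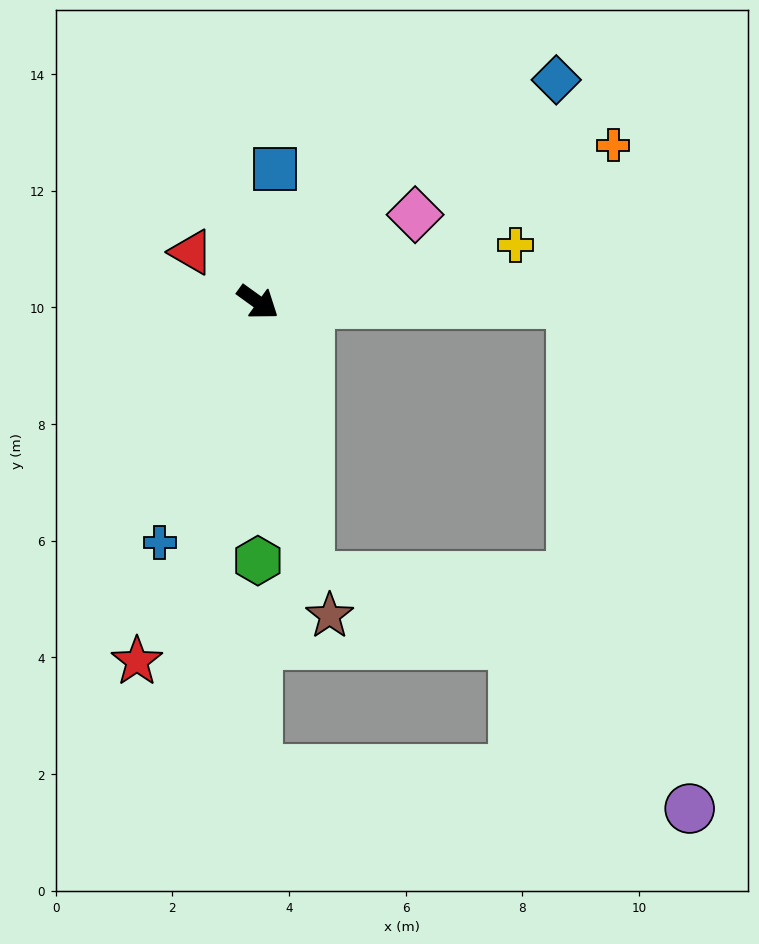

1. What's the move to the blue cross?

turn right 76°, forward 4.5 m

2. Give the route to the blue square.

turn left 119°, forward 2.3 m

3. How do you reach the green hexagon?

turn right 54°, forward 4.4 m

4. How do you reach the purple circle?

blocked — turn left 35°, forward 5.4 m, then turn right 76°, forward 8.9 m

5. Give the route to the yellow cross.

turn left 48°, forward 4.5 m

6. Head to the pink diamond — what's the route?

turn left 65°, forward 3.1 m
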